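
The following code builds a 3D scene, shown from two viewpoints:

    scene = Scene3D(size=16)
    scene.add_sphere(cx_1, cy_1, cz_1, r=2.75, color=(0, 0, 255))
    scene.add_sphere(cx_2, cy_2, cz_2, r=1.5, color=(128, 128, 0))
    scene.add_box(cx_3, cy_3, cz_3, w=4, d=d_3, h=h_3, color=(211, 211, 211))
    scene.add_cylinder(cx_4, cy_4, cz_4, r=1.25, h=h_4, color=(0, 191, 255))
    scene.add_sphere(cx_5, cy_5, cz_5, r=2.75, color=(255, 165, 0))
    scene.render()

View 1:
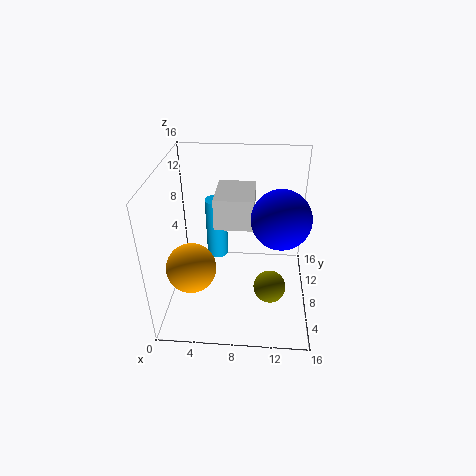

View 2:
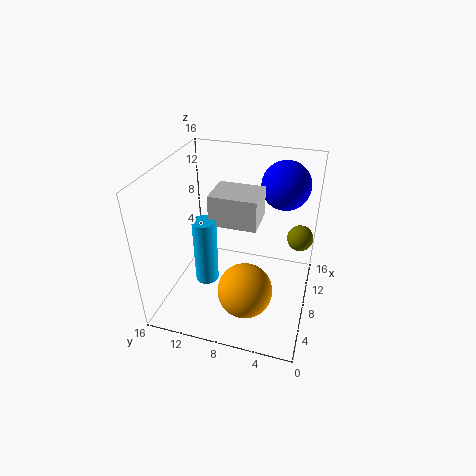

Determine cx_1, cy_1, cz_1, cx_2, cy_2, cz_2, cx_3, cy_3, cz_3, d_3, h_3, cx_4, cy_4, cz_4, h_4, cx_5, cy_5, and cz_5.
cx_1 = 12.25
cy_1 = 3.75
cz_1 = 13
cx_2 = 11.5
cy_2 = 1.5
cz_2 = 7
cx_3 = 5.75
cy_3 = 5.5
cz_3 = 10.5
d_3 = 5
h_3 = 3.25
cx_4 = 5.25
cy_4 = 10.75
cz_4 = 4
h_4 = 7.25
cx_5 = 3
cy_5 = 5.75
cz_5 = 5.25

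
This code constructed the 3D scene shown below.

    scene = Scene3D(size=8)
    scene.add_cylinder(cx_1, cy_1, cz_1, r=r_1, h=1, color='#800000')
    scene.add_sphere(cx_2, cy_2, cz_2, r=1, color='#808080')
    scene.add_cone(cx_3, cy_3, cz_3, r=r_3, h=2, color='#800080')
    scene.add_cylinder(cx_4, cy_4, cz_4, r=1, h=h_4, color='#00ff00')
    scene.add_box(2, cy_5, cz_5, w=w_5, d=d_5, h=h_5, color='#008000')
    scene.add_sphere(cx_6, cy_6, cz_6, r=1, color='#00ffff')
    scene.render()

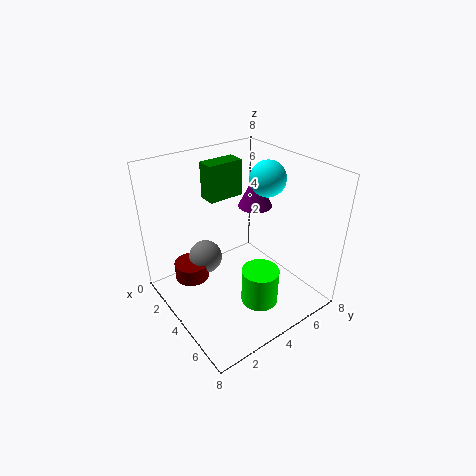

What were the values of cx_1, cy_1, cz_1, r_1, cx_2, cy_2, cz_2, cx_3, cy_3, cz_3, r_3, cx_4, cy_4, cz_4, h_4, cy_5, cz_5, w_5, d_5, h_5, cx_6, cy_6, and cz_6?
cx_1 = 2; cy_1 = 2; cz_1 = 1; r_1 = 1; cx_2 = 2; cy_2 = 3; cz_2 = 2; cx_3 = 3; cy_3 = 6; cz_3 = 5; r_3 = 1; cx_4 = 6; cy_4 = 4; cz_4 = 1; h_4 = 2; cy_5 = 3; cz_5 = 6; w_5 = 1; d_5 = 2; h_5 = 2; cx_6 = 4; cy_6 = 6; cz_6 = 7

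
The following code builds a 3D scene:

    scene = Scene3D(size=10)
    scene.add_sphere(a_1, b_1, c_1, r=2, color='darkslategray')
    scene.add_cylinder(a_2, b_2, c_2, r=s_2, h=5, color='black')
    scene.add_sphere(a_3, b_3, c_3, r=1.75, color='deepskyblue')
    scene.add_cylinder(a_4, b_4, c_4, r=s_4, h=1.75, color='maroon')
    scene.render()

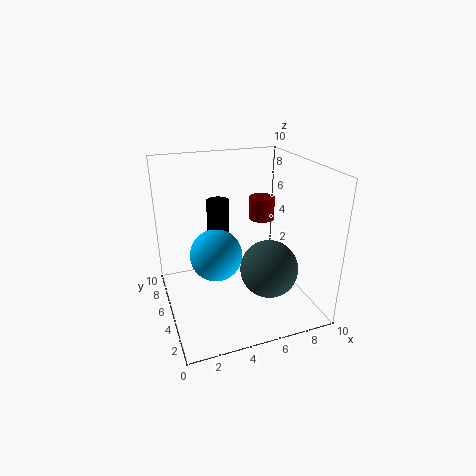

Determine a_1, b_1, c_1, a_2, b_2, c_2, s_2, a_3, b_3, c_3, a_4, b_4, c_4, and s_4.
a_1 = 6.75
b_1 = 3.5
c_1 = 3
a_2 = 3.75
b_2 = 5.5
c_2 = 2.75
s_2 = 0.75
a_3 = 3.25
b_3 = 4.5
c_3 = 4.25
a_4 = 8
b_4 = 7.75
c_4 = 5
s_4 = 1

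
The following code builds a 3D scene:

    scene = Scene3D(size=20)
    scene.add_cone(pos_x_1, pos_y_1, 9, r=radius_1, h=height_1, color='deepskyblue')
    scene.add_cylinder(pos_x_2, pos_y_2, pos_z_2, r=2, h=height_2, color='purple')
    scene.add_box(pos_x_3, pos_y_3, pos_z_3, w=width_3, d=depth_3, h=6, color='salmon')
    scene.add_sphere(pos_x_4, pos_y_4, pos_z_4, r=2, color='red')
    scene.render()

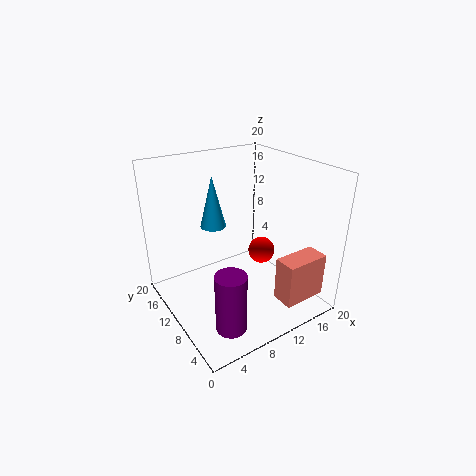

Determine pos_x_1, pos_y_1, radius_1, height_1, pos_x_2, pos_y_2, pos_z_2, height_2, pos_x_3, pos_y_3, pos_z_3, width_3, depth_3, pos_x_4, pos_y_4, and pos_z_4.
pos_x_1 = 10, pos_y_1 = 17, radius_1 = 2, height_1 = 8, pos_x_2 = 5, pos_y_2 = 4, pos_z_2 = 1, height_2 = 8, pos_x_3 = 12, pos_y_3 = 1, pos_z_3 = 3, width_3 = 6, depth_3 = 3, pos_x_4 = 15, pos_y_4 = 11, pos_z_4 = 6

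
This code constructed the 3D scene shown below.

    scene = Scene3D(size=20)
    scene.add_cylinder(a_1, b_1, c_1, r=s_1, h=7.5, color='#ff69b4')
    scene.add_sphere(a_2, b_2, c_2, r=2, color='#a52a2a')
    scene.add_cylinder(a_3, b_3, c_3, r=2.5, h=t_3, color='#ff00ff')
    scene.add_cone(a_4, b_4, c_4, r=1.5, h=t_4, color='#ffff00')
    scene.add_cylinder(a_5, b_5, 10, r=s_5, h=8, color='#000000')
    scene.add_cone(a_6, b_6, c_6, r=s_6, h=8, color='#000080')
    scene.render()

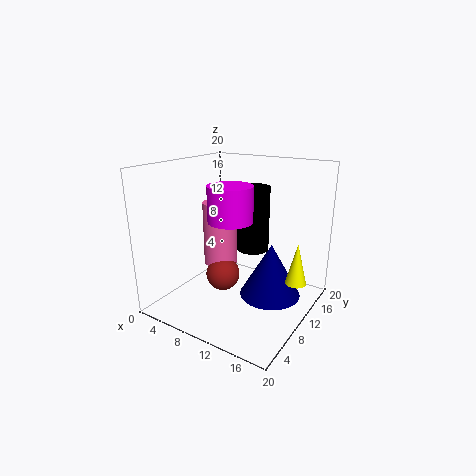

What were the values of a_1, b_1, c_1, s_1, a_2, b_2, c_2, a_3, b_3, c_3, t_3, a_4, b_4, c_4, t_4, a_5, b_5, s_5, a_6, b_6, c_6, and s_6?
a_1 = 11; b_1 = 4.5; c_1 = 9; s_1 = 2; a_2 = 12; b_2 = 3.5; c_2 = 8; a_3 = 13.5; b_3 = 3; c_3 = 15; t_3 = 4; a_4 = 17.5; b_4 = 13.5; c_4 = 3.5; t_4 = 6; a_5 = 13.5; b_5 = 8; s_5 = 2; a_6 = 13.5; b_6 = 13.5; c_6 = 0.5; s_6 = 4.5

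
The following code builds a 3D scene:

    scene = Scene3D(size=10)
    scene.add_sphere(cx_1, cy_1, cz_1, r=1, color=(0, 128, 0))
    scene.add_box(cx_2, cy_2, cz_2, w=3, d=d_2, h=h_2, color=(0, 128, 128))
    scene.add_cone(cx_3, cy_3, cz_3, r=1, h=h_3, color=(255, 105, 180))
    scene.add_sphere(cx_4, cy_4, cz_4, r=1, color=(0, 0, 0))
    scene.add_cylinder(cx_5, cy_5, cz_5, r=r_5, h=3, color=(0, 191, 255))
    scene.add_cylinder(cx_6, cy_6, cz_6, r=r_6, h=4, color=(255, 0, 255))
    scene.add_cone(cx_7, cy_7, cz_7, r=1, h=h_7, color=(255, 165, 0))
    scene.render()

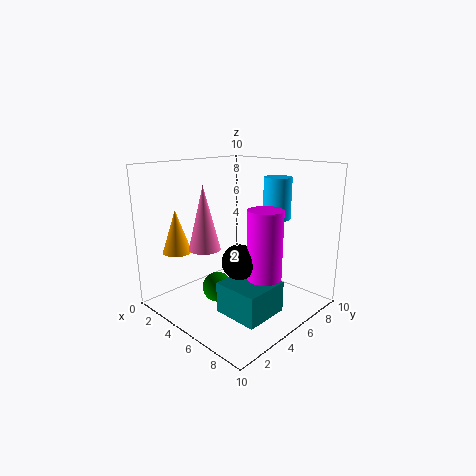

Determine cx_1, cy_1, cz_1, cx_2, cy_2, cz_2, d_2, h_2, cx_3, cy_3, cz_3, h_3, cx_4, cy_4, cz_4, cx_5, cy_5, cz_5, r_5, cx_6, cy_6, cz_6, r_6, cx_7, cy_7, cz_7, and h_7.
cx_1 = 5, cy_1 = 3, cz_1 = 2, cx_2 = 6, cy_2 = 2, cz_2 = 1, d_2 = 3, h_2 = 2, cx_3 = 5, cy_3 = 2, cz_3 = 5, h_3 = 4, cx_4 = 8, cy_4 = 2, cz_4 = 5, cx_5 = 6, cy_5 = 8, cz_5 = 6, r_5 = 1, cx_6 = 9, cy_6 = 3, cz_6 = 4, r_6 = 1, cx_7 = 2, cy_7 = 2, cz_7 = 4, h_7 = 3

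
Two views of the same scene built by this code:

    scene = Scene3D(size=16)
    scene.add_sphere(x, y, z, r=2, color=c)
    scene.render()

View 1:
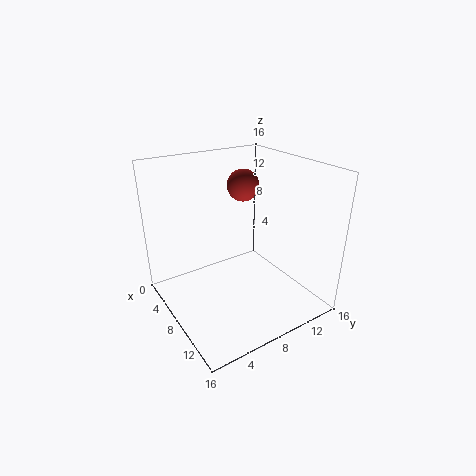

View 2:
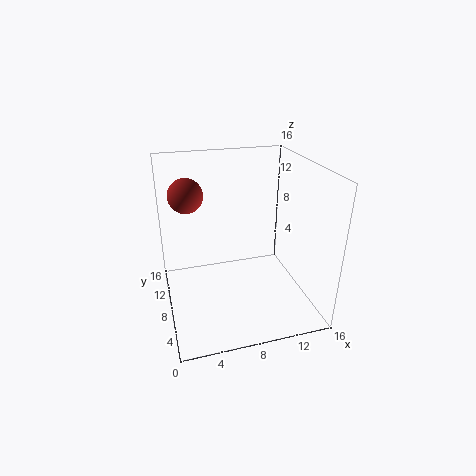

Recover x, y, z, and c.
x = 3
y = 12
z = 12
c = 'brown'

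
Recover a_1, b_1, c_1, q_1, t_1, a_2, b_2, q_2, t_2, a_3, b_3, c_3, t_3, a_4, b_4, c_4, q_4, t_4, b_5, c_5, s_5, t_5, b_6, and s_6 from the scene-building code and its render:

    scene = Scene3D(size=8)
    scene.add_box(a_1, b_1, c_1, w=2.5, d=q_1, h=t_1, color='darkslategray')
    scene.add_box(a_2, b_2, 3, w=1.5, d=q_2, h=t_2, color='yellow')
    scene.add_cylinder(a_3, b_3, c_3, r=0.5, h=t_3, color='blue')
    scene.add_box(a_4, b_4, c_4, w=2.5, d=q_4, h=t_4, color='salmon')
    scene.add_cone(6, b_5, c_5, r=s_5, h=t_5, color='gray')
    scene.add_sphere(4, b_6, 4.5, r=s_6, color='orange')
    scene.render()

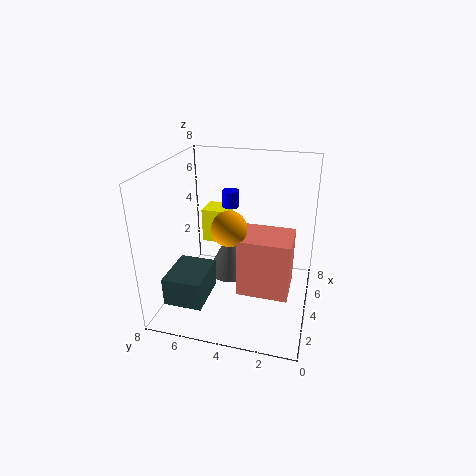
a_1 = 0.5
b_1 = 5
c_1 = 1.5
q_1 = 2
t_1 = 1.5
a_2 = 5
b_2 = 5
q_2 = 1.5
t_2 = 2
a_3 = 6
b_3 = 5
c_3 = 5
t_3 = 1
a_4 = 3.5
b_4 = 1
c_4 = 0.5
q_4 = 3
t_4 = 3.5
b_5 = 5
c_5 = 0.5
s_5 = 1.5
t_5 = 3
b_6 = 4.5
s_6 = 1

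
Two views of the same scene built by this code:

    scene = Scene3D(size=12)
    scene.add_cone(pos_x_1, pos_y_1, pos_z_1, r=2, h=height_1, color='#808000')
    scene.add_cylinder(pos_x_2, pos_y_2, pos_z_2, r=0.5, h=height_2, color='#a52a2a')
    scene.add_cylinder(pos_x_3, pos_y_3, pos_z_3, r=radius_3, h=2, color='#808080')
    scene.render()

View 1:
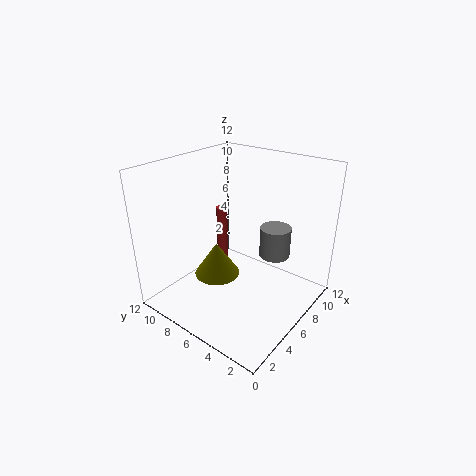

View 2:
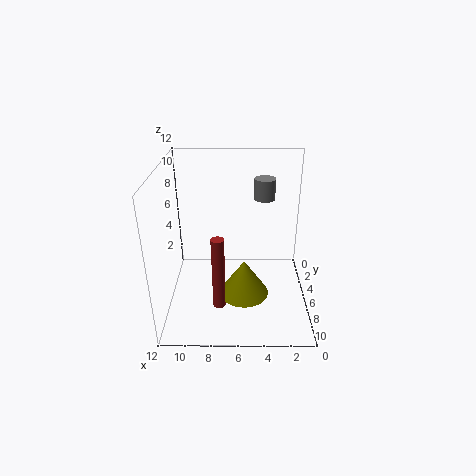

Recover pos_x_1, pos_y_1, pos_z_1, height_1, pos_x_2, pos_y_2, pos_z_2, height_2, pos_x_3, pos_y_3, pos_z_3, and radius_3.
pos_x_1 = 5.5, pos_y_1 = 8, pos_z_1 = 2, height_1 = 3, pos_x_2 = 7.5, pos_y_2 = 9, pos_z_2 = 1.5, height_2 = 6, pos_x_3 = 3.5, pos_y_3 = 1, pos_z_3 = 7.5, radius_3 = 1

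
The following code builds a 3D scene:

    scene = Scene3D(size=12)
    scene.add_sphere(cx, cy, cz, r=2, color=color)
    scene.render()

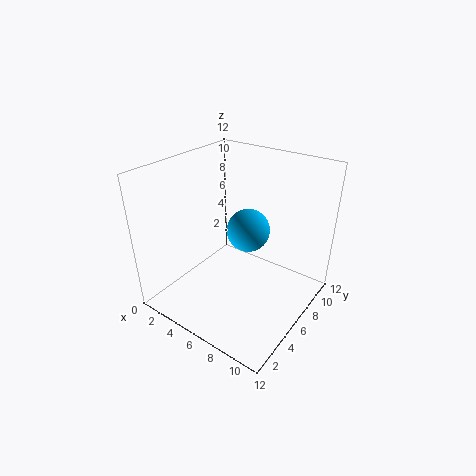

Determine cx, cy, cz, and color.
cx = 5; cy = 9; cz = 5; color = 'deepskyblue'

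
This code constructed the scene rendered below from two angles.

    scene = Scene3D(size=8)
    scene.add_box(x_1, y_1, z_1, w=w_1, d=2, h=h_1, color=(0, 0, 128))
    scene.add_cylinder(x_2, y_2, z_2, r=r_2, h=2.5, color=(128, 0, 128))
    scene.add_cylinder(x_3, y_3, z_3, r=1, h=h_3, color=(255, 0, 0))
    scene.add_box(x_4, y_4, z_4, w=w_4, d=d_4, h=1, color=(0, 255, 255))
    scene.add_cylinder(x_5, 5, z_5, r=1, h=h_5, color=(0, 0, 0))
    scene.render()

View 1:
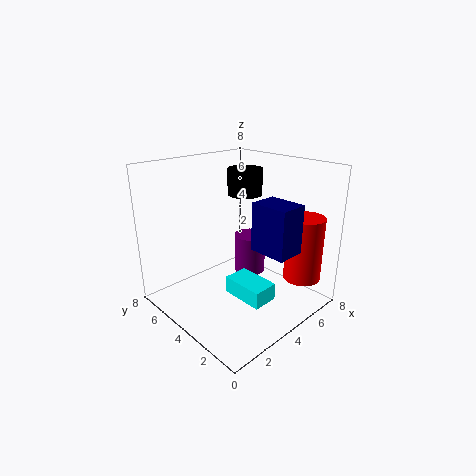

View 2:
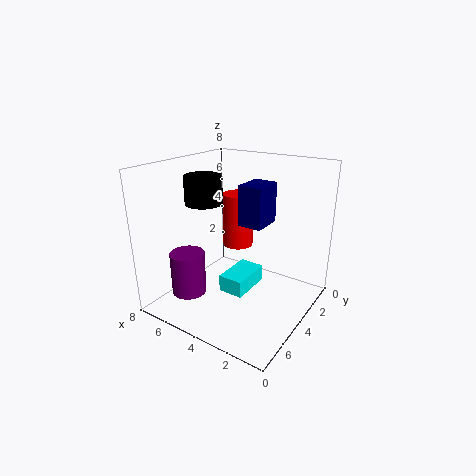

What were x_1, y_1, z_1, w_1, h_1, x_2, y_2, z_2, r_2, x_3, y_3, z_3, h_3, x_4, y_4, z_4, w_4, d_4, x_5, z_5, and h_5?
x_1 = 3.5; y_1 = 0.5; z_1 = 4; w_1 = 1.5; h_1 = 2.5; x_2 = 6.5; y_2 = 5.5; z_2 = 0.5; r_2 = 1; x_3 = 6; y_3 = 1; z_3 = 2; h_3 = 3.5; x_4 = 3.5; y_4 = 2; z_4 = 0.5; w_4 = 1.5; d_4 = 2.5; x_5 = 5.5; z_5 = 6; h_5 = 1.5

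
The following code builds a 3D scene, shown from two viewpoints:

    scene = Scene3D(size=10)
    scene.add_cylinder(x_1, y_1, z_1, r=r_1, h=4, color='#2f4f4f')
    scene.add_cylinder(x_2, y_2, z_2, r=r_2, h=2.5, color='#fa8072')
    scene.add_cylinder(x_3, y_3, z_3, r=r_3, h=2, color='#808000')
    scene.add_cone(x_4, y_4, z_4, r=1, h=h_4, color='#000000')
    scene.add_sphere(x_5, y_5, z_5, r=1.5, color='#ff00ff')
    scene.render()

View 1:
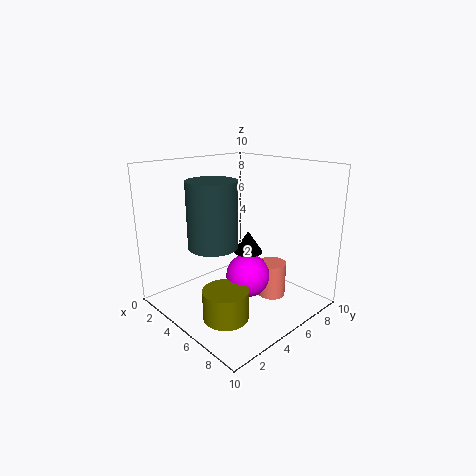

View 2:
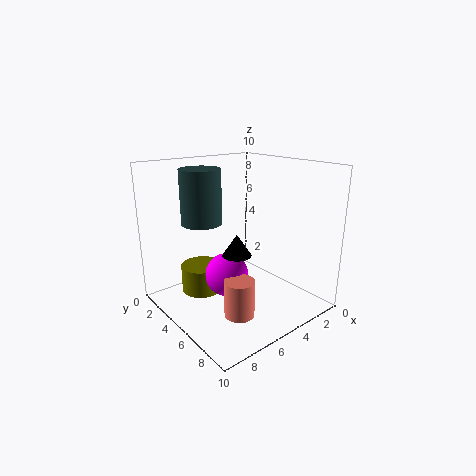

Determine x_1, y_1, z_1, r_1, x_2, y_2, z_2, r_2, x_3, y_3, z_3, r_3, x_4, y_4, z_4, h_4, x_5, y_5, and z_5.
x_1 = 6, y_1 = 2, z_1 = 5.5, r_1 = 1.5, x_2 = 6.5, y_2 = 7, z_2 = 0.5, r_2 = 1, x_3 = 6.5, y_3 = 2.5, z_3 = 0.5, r_3 = 1.5, x_4 = 5.5, y_4 = 5.5, z_4 = 4, h_4 = 1.5, x_5 = 6, y_5 = 5, z_5 = 2.5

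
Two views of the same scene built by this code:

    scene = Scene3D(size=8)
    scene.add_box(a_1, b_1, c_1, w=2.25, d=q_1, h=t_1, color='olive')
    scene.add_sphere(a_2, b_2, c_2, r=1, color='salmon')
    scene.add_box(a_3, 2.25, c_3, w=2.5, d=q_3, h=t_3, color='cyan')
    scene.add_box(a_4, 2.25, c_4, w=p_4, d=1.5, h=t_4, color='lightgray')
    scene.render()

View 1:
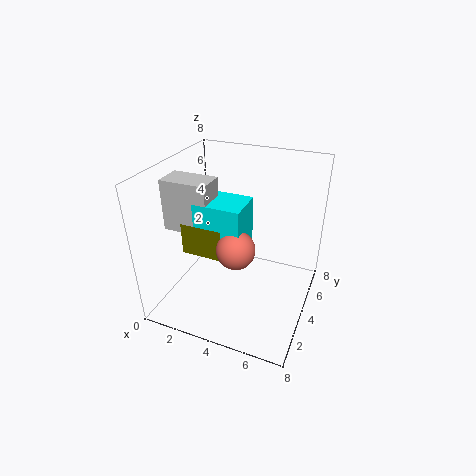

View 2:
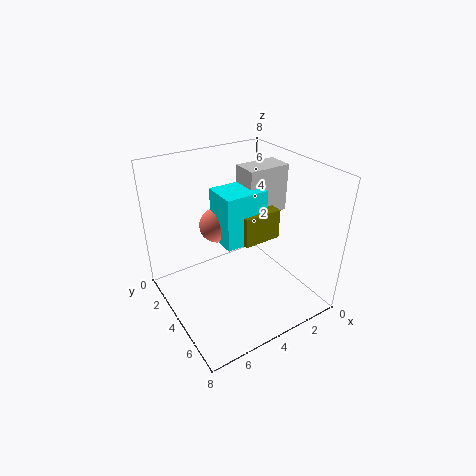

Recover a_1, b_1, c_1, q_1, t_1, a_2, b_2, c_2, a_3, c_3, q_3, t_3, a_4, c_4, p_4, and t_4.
a_1 = 1.5; b_1 = 2.25; c_1 = 3.5; q_1 = 2.25; t_1 = 1.75; a_2 = 4.5; b_2 = 2.5; c_2 = 4.25; a_3 = 2.25; c_3 = 3.5; q_3 = 2; t_3 = 3; a_4 = 0.5; c_4 = 4.75; p_4 = 2.5; t_4 = 2.75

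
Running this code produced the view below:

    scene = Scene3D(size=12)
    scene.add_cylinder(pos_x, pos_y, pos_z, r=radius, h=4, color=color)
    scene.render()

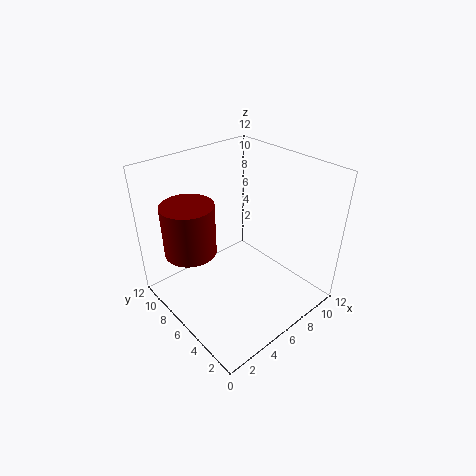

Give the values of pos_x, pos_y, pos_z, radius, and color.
pos_x = 2; pos_y = 7; pos_z = 6; radius = 2; color = 'maroon'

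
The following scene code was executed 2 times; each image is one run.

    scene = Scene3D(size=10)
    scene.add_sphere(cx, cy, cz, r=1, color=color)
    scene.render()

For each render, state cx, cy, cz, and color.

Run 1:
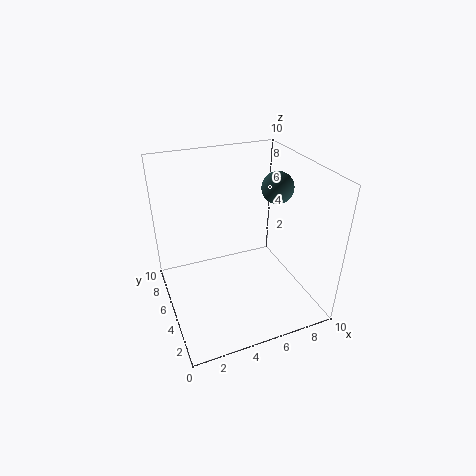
cx = 7
cy = 3.5
cz = 9
color = 'darkslategray'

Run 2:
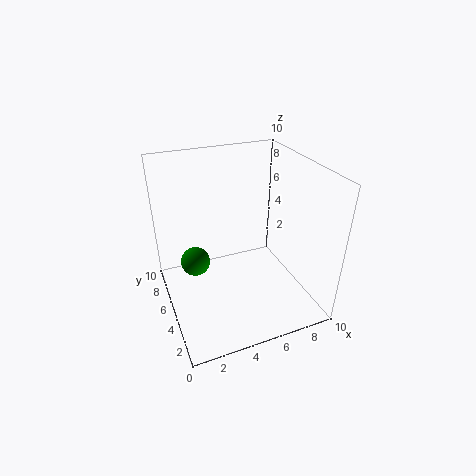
cx = 2
cy = 5.5
cz = 3.5
color = 'green'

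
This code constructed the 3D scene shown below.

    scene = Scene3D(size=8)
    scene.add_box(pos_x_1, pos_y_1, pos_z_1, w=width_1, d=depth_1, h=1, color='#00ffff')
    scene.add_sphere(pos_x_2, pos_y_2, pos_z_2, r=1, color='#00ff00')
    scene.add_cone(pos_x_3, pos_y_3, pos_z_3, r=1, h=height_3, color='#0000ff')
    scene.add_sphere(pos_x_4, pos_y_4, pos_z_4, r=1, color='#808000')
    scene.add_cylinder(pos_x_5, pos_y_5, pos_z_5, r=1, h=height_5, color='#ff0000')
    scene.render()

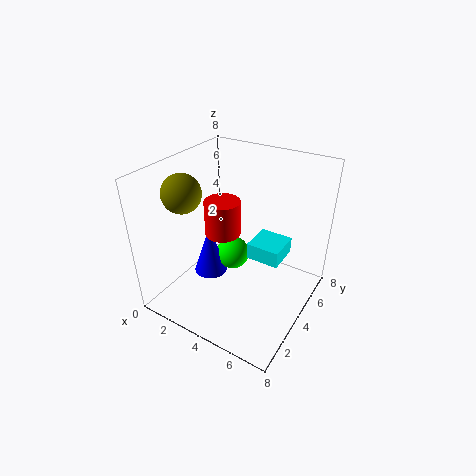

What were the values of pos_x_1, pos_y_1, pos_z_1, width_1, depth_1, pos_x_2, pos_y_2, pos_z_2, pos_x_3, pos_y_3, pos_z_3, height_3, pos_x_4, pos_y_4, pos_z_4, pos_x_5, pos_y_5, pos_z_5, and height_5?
pos_x_1 = 4; pos_y_1 = 5; pos_z_1 = 2; width_1 = 2; depth_1 = 2; pos_x_2 = 3; pos_y_2 = 5; pos_z_2 = 2; pos_x_3 = 2; pos_y_3 = 4; pos_z_3 = 1; height_3 = 3; pos_x_4 = 2; pos_y_4 = 2; pos_z_4 = 7; pos_x_5 = 3; pos_y_5 = 4; pos_z_5 = 4; height_5 = 2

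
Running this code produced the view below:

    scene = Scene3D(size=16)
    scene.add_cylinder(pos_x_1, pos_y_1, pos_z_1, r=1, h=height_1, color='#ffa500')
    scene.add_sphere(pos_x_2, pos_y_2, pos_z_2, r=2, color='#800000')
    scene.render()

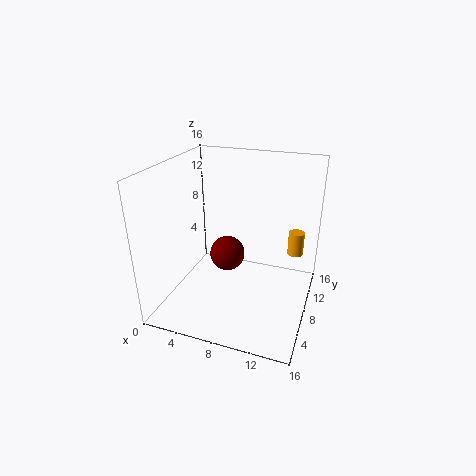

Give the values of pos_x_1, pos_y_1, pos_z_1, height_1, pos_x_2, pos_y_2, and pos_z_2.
pos_x_1 = 13.5, pos_y_1 = 14.5, pos_z_1 = 3.5, height_1 = 3, pos_x_2 = 6.5, pos_y_2 = 8.5, pos_z_2 = 5.5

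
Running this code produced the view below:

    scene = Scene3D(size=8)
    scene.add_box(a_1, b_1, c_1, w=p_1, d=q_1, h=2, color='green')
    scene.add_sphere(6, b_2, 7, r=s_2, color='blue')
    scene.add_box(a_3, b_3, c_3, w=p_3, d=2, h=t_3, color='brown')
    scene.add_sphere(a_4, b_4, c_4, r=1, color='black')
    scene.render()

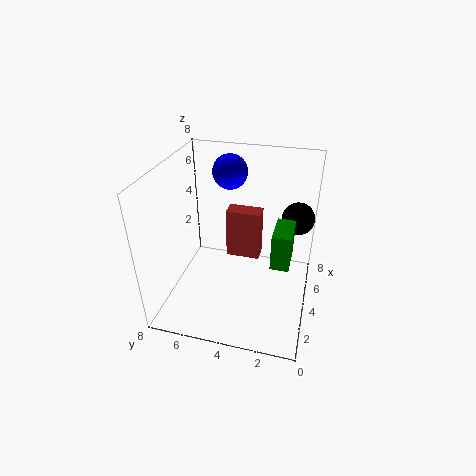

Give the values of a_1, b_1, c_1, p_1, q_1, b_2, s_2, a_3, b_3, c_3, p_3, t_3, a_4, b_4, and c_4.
a_1 = 3
b_1 = 1
c_1 = 3
p_1 = 2
q_1 = 1
b_2 = 5
s_2 = 1
a_3 = 5
b_3 = 3
c_3 = 2
p_3 = 1
t_3 = 3
a_4 = 7
b_4 = 1
c_4 = 4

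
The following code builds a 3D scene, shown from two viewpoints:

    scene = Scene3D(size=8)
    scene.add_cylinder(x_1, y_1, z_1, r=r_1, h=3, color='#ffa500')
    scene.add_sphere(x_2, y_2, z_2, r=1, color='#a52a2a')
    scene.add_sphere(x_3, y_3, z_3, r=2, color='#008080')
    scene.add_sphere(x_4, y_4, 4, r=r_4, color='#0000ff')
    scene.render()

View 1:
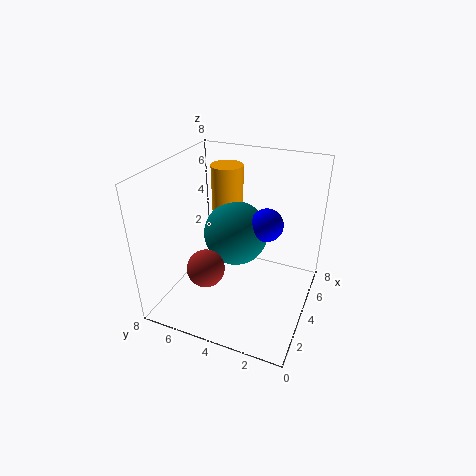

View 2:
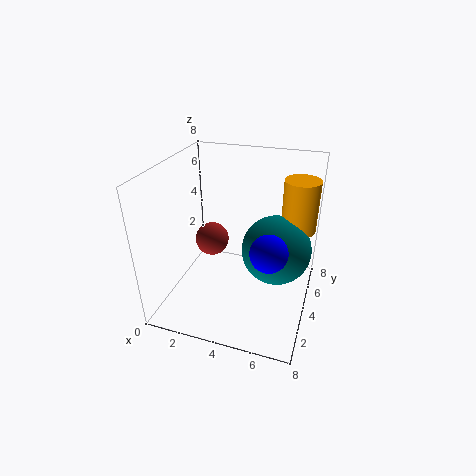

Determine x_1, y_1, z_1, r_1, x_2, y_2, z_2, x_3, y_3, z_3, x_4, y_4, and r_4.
x_1 = 7; y_1 = 6; z_1 = 4; r_1 = 1; x_2 = 2; y_2 = 5; z_2 = 3; x_3 = 6; y_3 = 5; z_3 = 3; x_4 = 6; y_4 = 3; r_4 = 1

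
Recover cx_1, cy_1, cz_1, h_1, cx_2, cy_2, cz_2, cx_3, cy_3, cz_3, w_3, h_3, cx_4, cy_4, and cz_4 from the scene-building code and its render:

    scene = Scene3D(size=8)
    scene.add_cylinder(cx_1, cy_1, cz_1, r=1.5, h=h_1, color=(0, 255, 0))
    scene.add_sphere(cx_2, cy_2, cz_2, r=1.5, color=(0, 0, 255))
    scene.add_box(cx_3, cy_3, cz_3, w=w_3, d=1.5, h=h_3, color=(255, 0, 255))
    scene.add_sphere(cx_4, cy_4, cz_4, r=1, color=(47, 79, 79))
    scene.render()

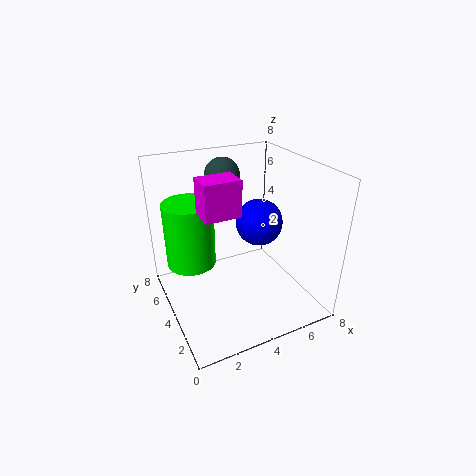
cx_1 = 2
cy_1 = 6.5
cz_1 = 1.5
h_1 = 4
cx_2 = 6.5
cy_2 = 6
cz_2 = 3.5
cx_3 = 2
cy_3 = 3.5
cz_3 = 5.5
w_3 = 2
h_3 = 2
cx_4 = 4
cy_4 = 6
cz_4 = 7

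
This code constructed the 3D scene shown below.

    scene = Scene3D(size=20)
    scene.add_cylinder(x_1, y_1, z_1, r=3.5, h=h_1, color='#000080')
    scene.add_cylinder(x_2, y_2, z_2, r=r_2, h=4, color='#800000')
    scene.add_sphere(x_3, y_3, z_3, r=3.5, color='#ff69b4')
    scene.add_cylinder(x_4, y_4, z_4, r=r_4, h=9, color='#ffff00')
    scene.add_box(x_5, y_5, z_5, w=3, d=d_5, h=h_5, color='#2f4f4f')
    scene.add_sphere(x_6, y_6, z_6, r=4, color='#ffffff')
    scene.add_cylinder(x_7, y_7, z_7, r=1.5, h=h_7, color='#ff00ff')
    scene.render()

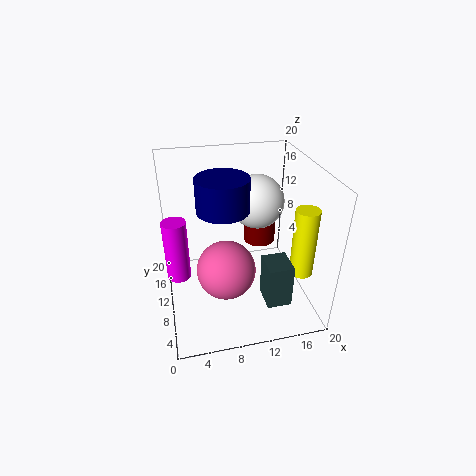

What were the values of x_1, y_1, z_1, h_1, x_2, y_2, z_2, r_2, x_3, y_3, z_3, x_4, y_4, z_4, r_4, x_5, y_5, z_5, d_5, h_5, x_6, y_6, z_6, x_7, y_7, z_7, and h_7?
x_1 = 8, y_1 = 10, z_1 = 14.5, h_1 = 4.5, x_2 = 15, y_2 = 16, z_2 = 5.5, r_2 = 2.5, x_3 = 7, y_3 = 3.5, z_3 = 10, x_4 = 17, y_4 = 4, z_4 = 7.5, r_4 = 1.5, x_5 = 11.5, y_5 = 0.5, z_5 = 5.5, d_5 = 3.5, h_5 = 5.5, x_6 = 14, y_6 = 14.5, z_6 = 13, x_7 = 1.5, y_7 = 7.5, z_7 = 7, h_7 = 8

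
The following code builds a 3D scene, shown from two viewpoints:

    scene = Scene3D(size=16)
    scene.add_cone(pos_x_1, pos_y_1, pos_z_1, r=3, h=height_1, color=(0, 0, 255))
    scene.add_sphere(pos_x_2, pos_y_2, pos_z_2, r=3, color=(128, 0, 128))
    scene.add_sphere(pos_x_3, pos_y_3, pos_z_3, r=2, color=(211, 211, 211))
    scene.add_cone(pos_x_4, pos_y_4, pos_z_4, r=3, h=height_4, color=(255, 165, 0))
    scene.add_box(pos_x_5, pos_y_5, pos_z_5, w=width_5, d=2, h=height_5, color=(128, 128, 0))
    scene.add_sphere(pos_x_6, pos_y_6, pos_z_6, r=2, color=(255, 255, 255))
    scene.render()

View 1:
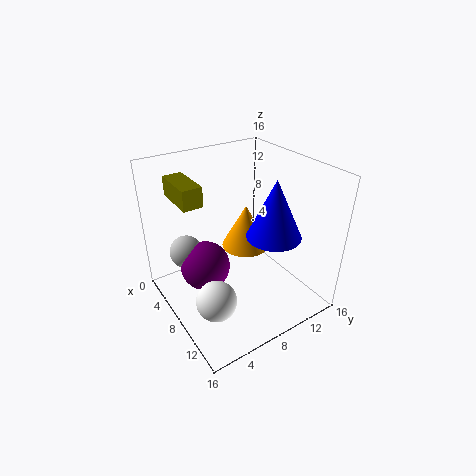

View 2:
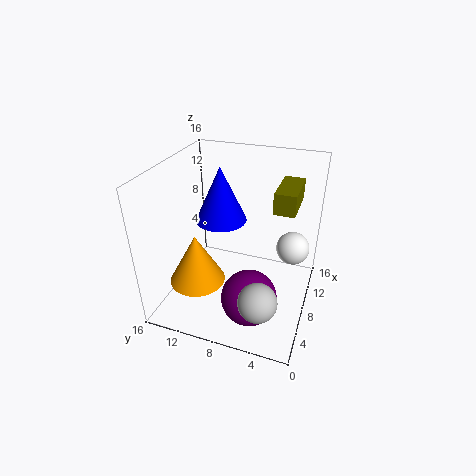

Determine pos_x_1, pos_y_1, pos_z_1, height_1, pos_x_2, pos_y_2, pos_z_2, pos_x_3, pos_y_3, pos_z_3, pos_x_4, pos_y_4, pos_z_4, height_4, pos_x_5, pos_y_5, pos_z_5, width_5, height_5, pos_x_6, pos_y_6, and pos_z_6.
pos_x_1 = 10.5
pos_y_1 = 11
pos_z_1 = 8.5
height_1 = 6.5
pos_x_2 = 4.5
pos_y_2 = 5.5
pos_z_2 = 3
pos_x_3 = 2.5
pos_y_3 = 4
pos_z_3 = 4.5
pos_x_4 = 4.5
pos_y_4 = 11.5
pos_z_4 = 4
height_4 = 5.5
pos_x_5 = 4.5
pos_y_5 = 1.5
pos_z_5 = 13.5
width_5 = 4.5
height_5 = 2
pos_x_6 = 12.5
pos_y_6 = 2.5
pos_z_6 = 5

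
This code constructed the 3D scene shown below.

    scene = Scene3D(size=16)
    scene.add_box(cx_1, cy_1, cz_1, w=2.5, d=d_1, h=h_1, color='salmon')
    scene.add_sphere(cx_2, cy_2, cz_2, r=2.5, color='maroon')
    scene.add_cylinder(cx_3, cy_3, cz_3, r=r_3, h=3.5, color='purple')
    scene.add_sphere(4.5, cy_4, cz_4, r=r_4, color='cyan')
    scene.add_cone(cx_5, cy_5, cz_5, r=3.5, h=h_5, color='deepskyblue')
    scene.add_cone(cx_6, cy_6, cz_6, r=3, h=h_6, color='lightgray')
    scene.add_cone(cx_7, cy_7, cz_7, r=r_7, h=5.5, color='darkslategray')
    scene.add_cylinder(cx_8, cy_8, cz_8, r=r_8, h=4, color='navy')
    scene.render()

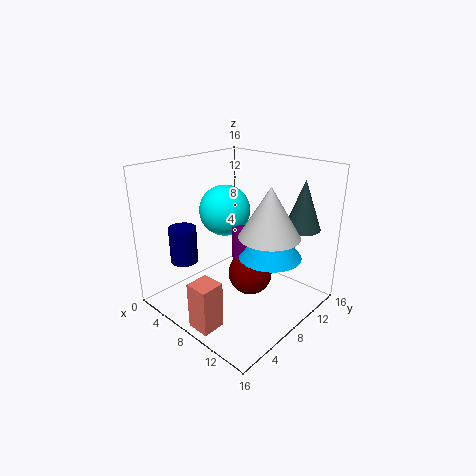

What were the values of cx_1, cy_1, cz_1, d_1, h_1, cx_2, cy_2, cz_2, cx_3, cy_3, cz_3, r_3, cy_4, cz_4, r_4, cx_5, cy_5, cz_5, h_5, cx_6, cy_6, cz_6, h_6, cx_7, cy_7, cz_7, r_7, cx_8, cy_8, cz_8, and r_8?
cx_1 = 8, cy_1 = 0.5, cz_1 = 0.5, d_1 = 2.5, h_1 = 5, cx_2 = 9, cy_2 = 9, cz_2 = 3.5, cx_3 = 8, cy_3 = 8.5, cz_3 = 5.5, r_3 = 1, cy_4 = 9.5, cz_4 = 10, r_4 = 3, cx_5 = 11, cy_5 = 10, cz_5 = 6, h_5 = 4.5, cx_6 = 13, cy_6 = 7, cz_6 = 10, h_6 = 5, cx_7 = 13, cy_7 = 13, cz_7 = 9, r_7 = 2, cx_8 = 4, cy_8 = 3.5, cz_8 = 5.5, r_8 = 1.5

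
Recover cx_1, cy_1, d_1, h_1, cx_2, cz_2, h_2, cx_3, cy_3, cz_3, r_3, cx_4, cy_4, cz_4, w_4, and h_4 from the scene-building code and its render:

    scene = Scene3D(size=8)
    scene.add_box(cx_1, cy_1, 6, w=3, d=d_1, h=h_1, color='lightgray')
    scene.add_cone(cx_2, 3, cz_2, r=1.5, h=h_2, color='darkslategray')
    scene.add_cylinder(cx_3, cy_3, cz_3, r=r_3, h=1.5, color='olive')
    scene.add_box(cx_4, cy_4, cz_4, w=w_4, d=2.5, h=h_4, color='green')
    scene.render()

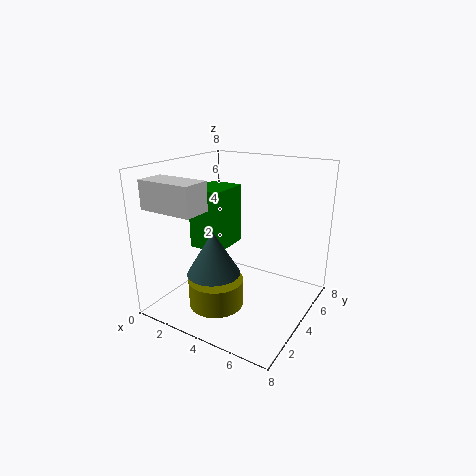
cx_1 = 0.5, cy_1 = 0.5, d_1 = 1.5, h_1 = 1.5, cx_2 = 3, cz_2 = 2, h_2 = 2.5, cx_3 = 3.5, cy_3 = 2.5, cz_3 = 0.5, r_3 = 1.5, cx_4 = 1, cy_4 = 3.5, cz_4 = 3, w_4 = 2, h_4 = 3.5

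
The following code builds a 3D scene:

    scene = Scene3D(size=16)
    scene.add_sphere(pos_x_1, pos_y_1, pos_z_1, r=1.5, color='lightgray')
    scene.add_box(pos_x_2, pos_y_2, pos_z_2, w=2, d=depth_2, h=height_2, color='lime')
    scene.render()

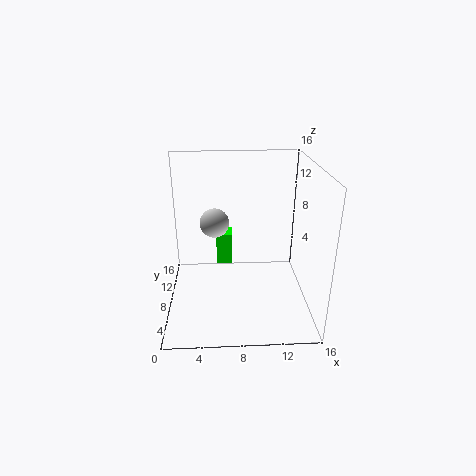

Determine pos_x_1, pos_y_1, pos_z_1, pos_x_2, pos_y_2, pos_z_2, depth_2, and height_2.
pos_x_1 = 5.5, pos_y_1 = 6.5, pos_z_1 = 10.5, pos_x_2 = 5.5, pos_y_2 = 12, pos_z_2 = 2.5, depth_2 = 2.5, height_2 = 4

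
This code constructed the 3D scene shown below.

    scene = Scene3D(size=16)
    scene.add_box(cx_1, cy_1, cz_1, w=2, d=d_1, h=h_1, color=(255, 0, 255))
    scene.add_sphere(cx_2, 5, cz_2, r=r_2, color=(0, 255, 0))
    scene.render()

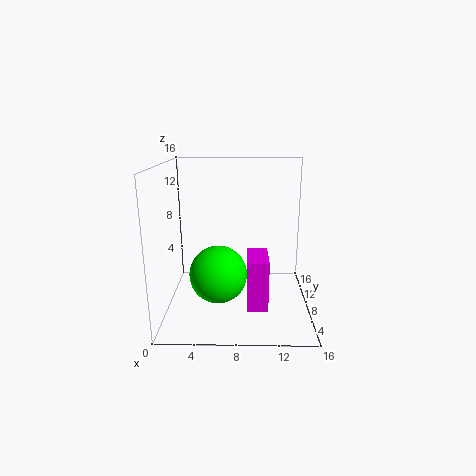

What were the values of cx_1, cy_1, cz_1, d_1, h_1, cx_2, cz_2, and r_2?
cx_1 = 9; cy_1 = 1; cz_1 = 3; d_1 = 4; h_1 = 5; cx_2 = 6; cz_2 = 5; r_2 = 3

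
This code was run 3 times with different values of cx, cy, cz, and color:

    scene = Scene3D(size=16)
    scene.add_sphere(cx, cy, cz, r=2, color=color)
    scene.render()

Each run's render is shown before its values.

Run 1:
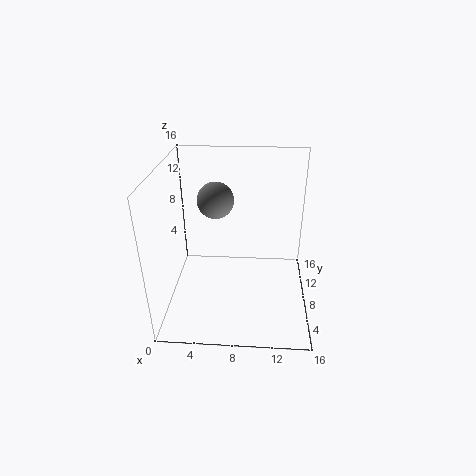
cx = 5.5; cy = 9; cz = 12; color = 'gray'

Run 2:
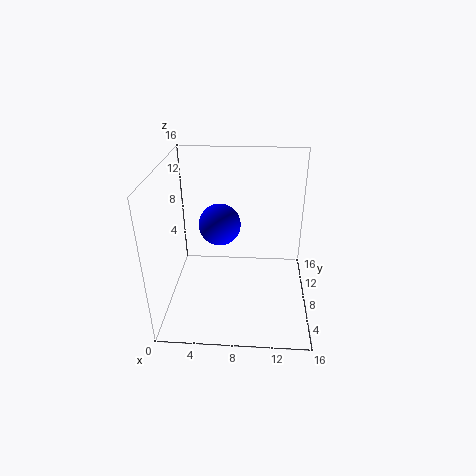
cx = 6.5; cy = 4.5; cz = 11.5; color = 'blue'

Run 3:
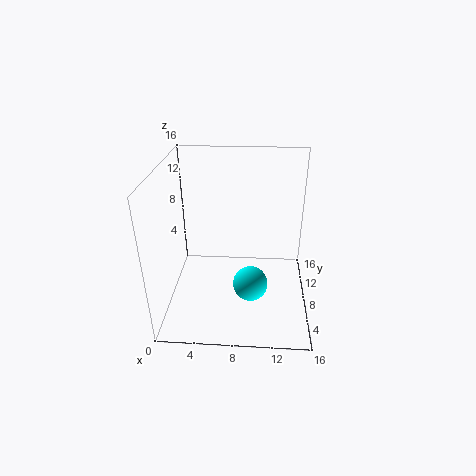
cx = 9.5; cy = 7; cz = 2.5; color = 'cyan'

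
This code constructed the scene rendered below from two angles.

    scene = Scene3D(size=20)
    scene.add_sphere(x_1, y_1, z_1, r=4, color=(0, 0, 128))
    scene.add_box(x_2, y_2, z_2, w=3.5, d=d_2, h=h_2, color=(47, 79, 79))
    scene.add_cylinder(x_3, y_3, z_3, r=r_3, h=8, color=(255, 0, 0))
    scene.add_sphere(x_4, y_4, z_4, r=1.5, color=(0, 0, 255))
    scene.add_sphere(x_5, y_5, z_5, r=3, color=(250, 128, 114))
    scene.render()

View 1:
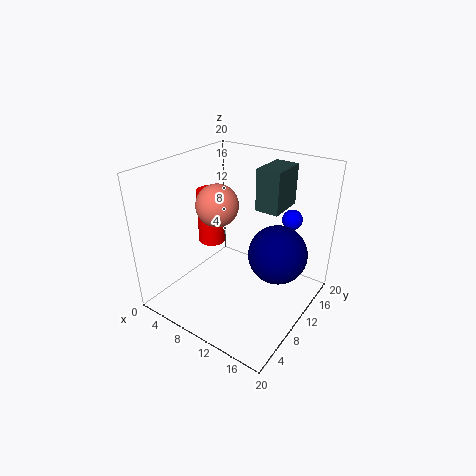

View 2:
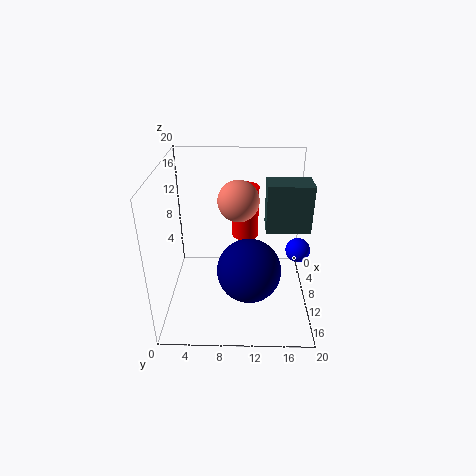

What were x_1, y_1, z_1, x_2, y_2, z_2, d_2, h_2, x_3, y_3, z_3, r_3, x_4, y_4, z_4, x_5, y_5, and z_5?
x_1 = 15.5; y_1 = 11.5; z_1 = 8.5; x_2 = 10.5; y_2 = 13.5; z_2 = 13; d_2 = 5.5; h_2 = 6; x_3 = 4.5; y_3 = 11; z_3 = 7.5; r_3 = 2; x_4 = 14.5; y_4 = 17.5; z_4 = 11; x_5 = 6.5; y_5 = 10; z_5 = 14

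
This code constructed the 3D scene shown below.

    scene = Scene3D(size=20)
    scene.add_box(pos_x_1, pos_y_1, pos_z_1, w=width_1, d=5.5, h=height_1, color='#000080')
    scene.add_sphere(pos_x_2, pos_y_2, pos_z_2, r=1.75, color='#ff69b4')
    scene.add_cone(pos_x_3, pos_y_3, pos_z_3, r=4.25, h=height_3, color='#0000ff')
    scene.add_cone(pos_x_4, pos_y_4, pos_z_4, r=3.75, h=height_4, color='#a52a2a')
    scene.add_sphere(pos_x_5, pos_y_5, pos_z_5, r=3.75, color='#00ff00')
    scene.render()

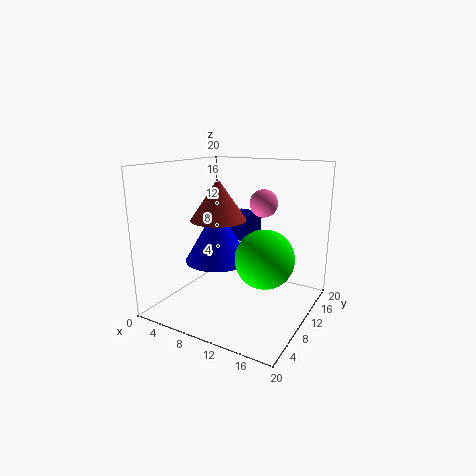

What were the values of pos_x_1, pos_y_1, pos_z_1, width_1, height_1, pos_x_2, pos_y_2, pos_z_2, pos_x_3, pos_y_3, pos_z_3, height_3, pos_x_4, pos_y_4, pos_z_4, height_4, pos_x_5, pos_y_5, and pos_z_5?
pos_x_1 = 5.75
pos_y_1 = 13
pos_z_1 = 8.5
width_1 = 3.75
height_1 = 3.5
pos_x_2 = 14.25
pos_y_2 = 9
pos_z_2 = 15.5
pos_x_3 = 8.75
pos_y_3 = 6.75
pos_z_3 = 7.75
height_3 = 7.25
pos_x_4 = 8
pos_y_4 = 8.25
pos_z_4 = 12.75
height_4 = 5.5
pos_x_5 = 15.25
pos_y_5 = 7.5
pos_z_5 = 8.75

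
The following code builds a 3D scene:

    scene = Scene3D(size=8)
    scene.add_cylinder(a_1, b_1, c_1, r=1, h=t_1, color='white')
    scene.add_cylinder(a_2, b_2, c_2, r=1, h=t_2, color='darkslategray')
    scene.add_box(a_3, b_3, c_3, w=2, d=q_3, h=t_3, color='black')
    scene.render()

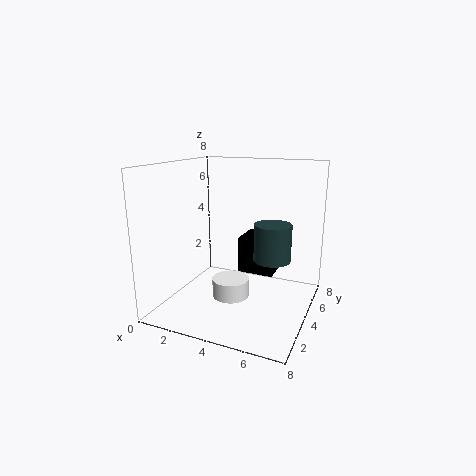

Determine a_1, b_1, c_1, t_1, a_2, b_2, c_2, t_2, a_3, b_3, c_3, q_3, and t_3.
a_1 = 4; b_1 = 3; c_1 = 1; t_1 = 1; a_2 = 6; b_2 = 4; c_2 = 3; t_2 = 2; a_3 = 4; b_3 = 4; c_3 = 2; q_3 = 2; t_3 = 2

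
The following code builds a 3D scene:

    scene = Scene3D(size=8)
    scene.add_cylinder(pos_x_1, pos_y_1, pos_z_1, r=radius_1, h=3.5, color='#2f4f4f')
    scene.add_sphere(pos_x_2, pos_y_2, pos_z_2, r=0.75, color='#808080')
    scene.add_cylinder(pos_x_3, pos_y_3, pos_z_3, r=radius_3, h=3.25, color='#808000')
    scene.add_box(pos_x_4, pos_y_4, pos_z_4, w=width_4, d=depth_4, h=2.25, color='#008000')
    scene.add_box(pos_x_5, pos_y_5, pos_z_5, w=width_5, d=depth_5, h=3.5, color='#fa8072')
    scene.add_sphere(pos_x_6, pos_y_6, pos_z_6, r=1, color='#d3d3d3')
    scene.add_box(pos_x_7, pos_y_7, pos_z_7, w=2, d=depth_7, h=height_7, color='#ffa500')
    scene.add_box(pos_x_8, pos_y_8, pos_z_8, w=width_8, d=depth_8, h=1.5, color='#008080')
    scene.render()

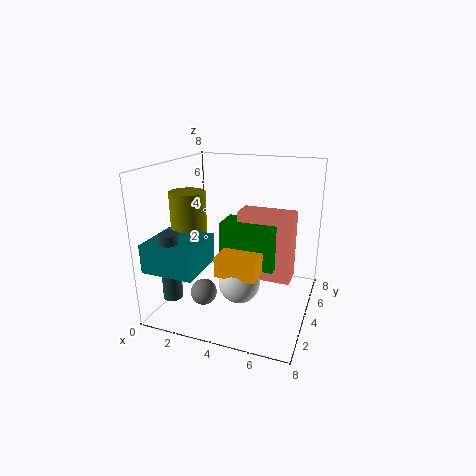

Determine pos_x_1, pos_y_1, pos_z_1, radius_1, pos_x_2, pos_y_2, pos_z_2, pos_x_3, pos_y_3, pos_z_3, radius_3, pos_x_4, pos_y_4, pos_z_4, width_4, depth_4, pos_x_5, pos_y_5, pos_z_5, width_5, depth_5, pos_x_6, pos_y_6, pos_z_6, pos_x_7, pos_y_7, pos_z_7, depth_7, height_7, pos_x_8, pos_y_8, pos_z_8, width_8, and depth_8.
pos_x_1 = 1.5, pos_y_1 = 1, pos_z_1 = 1.5, radius_1 = 0.5, pos_x_2 = 2.25, pos_y_2 = 3, pos_z_2 = 0.75, pos_x_3 = 1.25, pos_y_3 = 3.5, pos_z_3 = 3.25, radius_3 = 1, pos_x_4 = 3.75, pos_y_4 = 2, pos_z_4 = 3.25, width_4 = 2.75, depth_4 = 1.5, pos_x_5 = 4.5, pos_y_5 = 2.5, pos_z_5 = 2.5, width_5 = 2.75, depth_5 = 1.25, pos_x_6 = 5, pos_y_6 = 1.5, pos_z_6 = 2.75, pos_x_7 = 4, pos_y_7 = 0.75, pos_z_7 = 3.25, depth_7 = 1.25, height_7 = 1, pos_x_8 = 0.25, pos_y_8 = 0.25, pos_z_8 = 3, width_8 = 2.75, depth_8 = 2.75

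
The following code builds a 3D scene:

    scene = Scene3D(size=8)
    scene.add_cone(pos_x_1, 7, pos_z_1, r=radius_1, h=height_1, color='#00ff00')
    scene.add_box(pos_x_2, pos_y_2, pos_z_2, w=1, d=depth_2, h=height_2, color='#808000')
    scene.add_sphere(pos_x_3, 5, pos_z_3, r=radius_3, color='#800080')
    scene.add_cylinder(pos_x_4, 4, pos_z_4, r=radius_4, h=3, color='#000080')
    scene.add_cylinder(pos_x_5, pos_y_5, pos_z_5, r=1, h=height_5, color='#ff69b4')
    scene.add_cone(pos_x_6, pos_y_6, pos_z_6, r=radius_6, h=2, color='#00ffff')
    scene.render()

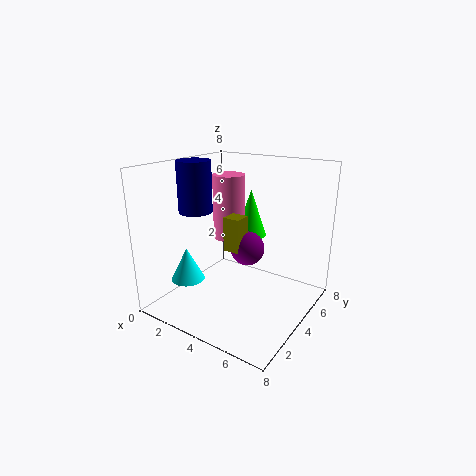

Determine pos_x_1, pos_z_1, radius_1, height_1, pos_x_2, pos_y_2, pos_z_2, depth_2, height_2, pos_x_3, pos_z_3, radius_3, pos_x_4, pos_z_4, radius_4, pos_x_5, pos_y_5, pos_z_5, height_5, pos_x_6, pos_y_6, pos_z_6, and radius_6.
pos_x_1 = 3, pos_z_1 = 3, radius_1 = 1, height_1 = 3, pos_x_2 = 3, pos_y_2 = 4, pos_z_2 = 3, depth_2 = 1, height_2 = 2, pos_x_3 = 4, pos_z_3 = 3, radius_3 = 1, pos_x_4 = 1, pos_z_4 = 5, radius_4 = 1, pos_x_5 = 2, pos_y_5 = 6, pos_z_5 = 3, height_5 = 4, pos_x_6 = 1, pos_y_6 = 3, pos_z_6 = 1, radius_6 = 1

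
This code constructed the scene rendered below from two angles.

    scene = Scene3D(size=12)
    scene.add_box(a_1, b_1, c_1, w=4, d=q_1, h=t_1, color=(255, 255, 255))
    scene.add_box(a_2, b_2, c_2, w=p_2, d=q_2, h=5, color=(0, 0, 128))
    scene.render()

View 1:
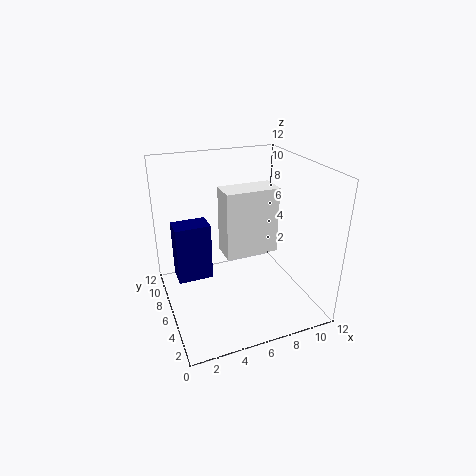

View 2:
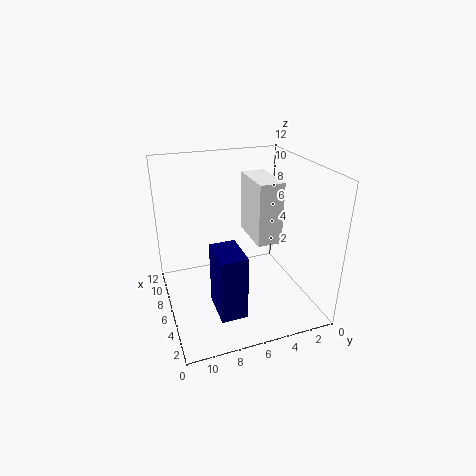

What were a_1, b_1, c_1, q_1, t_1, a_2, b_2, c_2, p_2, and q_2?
a_1 = 4
b_1 = 3
c_1 = 6
q_1 = 2
t_1 = 5
a_2 = 1
b_2 = 7
c_2 = 2
p_2 = 3
q_2 = 2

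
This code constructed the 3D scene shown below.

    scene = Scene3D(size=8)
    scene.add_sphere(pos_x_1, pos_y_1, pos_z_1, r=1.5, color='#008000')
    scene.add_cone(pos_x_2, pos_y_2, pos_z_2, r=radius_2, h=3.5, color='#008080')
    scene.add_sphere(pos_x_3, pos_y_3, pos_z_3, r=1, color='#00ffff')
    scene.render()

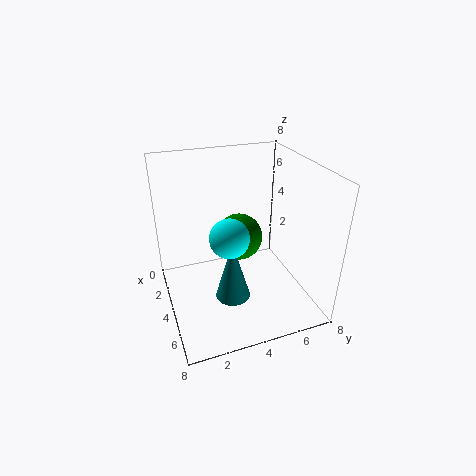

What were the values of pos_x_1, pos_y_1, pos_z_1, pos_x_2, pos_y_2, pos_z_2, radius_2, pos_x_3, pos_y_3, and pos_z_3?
pos_x_1 = 1.5, pos_y_1 = 5, pos_z_1 = 2.5, pos_x_2 = 4.5, pos_y_2 = 3.5, pos_z_2 = 0.5, radius_2 = 1, pos_x_3 = 5.5, pos_y_3 = 3, pos_z_3 = 5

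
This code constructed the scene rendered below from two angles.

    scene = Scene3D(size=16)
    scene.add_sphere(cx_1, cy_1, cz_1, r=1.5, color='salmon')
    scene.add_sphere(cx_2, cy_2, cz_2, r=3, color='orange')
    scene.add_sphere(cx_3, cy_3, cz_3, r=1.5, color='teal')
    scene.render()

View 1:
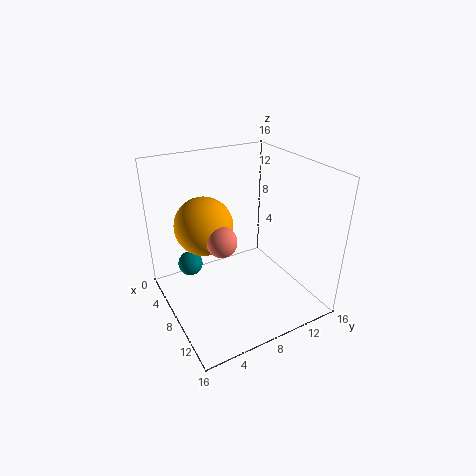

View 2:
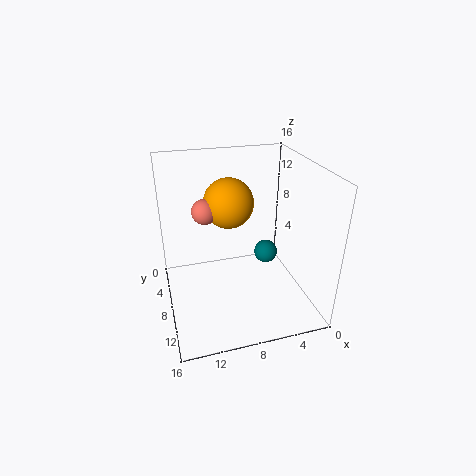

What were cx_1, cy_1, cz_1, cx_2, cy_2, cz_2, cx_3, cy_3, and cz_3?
cx_1 = 11; cy_1 = 4.5; cz_1 = 10; cx_2 = 8; cy_2 = 4; cz_2 = 10.5; cx_3 = 3; cy_3 = 4; cz_3 = 3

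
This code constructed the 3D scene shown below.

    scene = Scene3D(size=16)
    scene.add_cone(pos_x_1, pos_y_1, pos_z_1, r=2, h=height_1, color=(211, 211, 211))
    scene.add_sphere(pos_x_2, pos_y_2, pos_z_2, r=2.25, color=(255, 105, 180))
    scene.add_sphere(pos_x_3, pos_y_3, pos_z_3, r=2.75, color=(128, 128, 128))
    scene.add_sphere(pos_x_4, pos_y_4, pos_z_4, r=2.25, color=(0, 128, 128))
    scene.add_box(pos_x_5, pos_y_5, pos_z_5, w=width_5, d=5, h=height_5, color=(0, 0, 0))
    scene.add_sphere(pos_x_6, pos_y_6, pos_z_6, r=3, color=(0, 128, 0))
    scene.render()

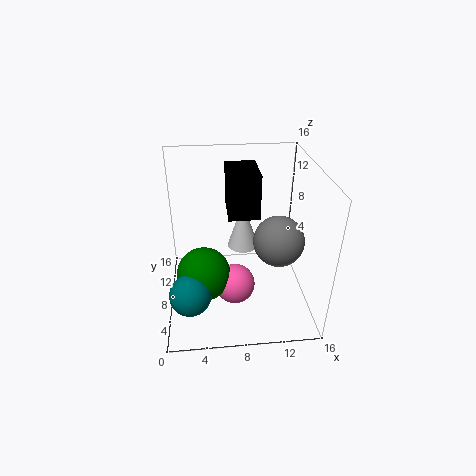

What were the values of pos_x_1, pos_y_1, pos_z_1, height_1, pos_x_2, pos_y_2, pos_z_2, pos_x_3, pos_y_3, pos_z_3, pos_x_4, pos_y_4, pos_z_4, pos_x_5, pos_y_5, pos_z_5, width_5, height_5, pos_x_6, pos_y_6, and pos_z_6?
pos_x_1 = 9.25, pos_y_1 = 13.75, pos_z_1 = 3.25, height_1 = 6.25, pos_x_2 = 7.5, pos_y_2 = 6.5, pos_z_2 = 2.75, pos_x_3 = 12.25, pos_y_3 = 6.5, pos_z_3 = 8.25, pos_x_4 = 2.5, pos_y_4 = 4.25, pos_z_4 = 3.5, pos_x_5 = 7, pos_y_5 = 8.25, pos_z_5 = 10, width_5 = 3.5, height_5 = 5, pos_x_6 = 4, pos_y_6 = 6.75, pos_z_6 = 4.25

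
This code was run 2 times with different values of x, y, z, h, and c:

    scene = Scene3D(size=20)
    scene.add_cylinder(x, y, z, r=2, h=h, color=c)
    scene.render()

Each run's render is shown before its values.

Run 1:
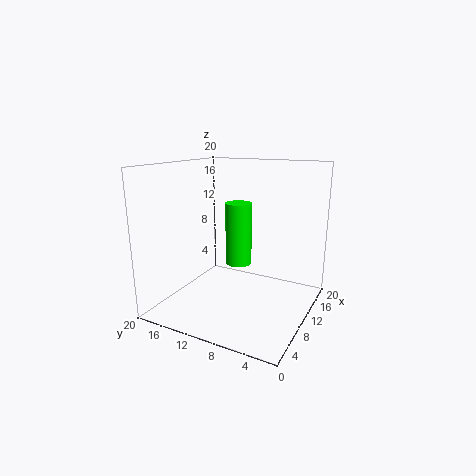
x = 14, y = 12, z = 4.5, h = 9.5, c = 'lime'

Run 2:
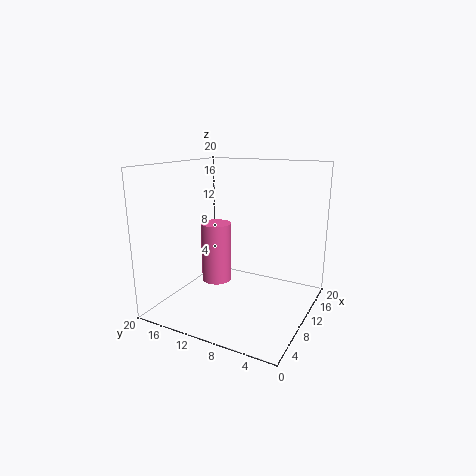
x = 7.5, y = 12, z = 4.5, h = 8, c = 'hotpink'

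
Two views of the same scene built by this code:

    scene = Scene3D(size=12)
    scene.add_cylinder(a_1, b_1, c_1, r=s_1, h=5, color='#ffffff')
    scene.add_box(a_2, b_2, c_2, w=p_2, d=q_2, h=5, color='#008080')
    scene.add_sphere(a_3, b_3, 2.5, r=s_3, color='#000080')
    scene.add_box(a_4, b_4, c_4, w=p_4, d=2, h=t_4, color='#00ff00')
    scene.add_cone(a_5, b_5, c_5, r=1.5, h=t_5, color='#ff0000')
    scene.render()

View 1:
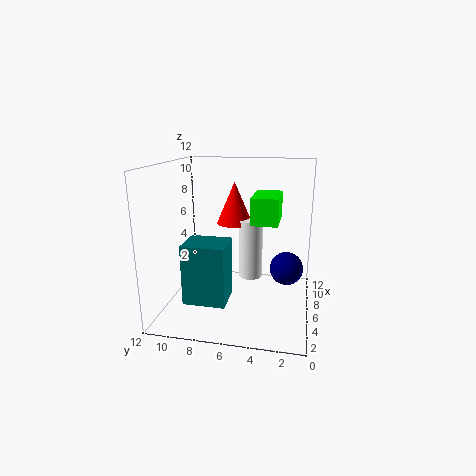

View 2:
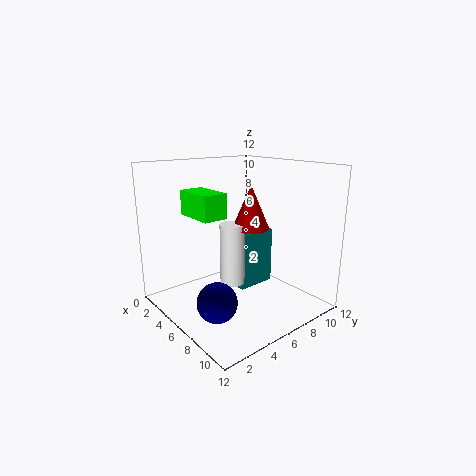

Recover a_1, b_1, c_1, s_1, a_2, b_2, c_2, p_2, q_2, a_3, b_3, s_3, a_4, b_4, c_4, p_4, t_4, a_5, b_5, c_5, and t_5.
a_1 = 6.5
b_1 = 5
c_1 = 2.5
s_1 = 1
a_2 = 3
b_2 = 6.5
c_2 = 1
p_2 = 3
q_2 = 3.5
a_3 = 8.5
b_3 = 2
s_3 = 1.5
a_4 = 3
b_4 = 2.5
c_4 = 8
p_4 = 3.5
t_4 = 2
a_5 = 7
b_5 = 6.5
c_5 = 7
t_5 = 3.5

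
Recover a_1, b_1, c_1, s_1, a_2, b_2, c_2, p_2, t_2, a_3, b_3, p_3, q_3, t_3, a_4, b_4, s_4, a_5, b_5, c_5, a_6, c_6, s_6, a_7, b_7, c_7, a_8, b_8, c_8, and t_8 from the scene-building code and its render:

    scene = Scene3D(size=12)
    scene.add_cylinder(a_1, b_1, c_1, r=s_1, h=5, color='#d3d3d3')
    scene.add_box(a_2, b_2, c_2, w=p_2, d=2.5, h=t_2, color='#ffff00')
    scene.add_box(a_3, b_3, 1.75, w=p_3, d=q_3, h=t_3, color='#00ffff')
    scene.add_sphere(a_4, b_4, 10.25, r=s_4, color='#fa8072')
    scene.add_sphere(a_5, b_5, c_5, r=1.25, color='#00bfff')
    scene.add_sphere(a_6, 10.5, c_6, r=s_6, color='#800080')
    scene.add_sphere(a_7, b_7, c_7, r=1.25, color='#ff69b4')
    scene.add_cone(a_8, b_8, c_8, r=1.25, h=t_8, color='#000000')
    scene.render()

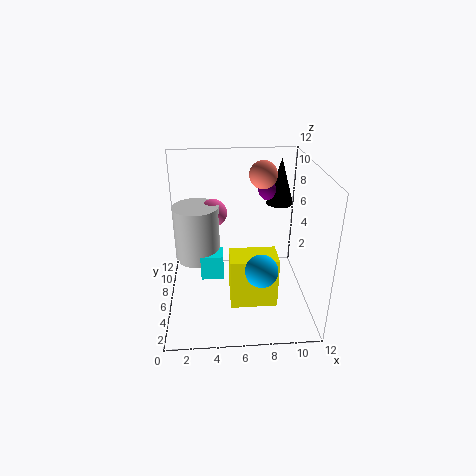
a_1 = 2.5; b_1 = 8.25; c_1 = 3; s_1 = 2; a_2 = 5.25; b_2 = 4; c_2 = 0.25; p_2 = 4; t_2 = 4.5; a_3 = 2.75; b_3 = 6.25; p_3 = 2; q_3 = 1.75; t_3 = 2.25; a_4 = 8.5; b_4 = 9.5; s_4 = 1.25; a_5 = 7.5; b_5 = 2.5; c_5 = 5; a_6 = 9.25; c_6 = 8.5; s_6 = 1; a_7 = 4; b_7 = 9; c_7 = 7; a_8 = 10.25; b_8 = 10.25; c_8 = 7.25; t_8 = 4.25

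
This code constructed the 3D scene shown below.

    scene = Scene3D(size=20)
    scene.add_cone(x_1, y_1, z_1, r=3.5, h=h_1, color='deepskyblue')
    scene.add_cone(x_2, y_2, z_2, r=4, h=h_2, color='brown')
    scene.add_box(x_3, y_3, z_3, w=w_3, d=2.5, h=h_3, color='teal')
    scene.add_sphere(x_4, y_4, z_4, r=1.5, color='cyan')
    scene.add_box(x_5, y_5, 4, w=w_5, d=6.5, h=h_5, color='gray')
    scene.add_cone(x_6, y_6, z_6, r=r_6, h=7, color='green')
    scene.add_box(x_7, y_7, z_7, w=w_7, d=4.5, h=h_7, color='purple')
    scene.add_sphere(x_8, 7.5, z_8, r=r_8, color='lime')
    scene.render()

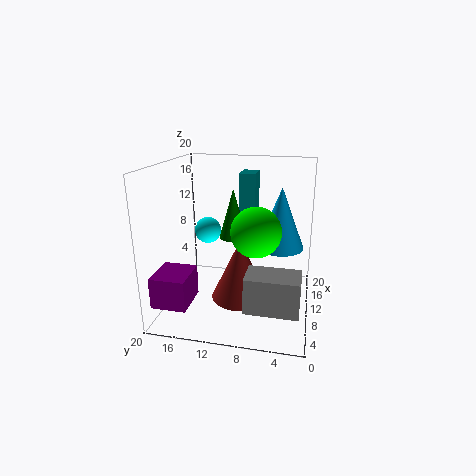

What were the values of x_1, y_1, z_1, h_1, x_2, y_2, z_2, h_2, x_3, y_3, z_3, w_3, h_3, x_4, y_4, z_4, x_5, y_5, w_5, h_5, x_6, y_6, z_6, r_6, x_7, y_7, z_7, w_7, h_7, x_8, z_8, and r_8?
x_1 = 14; y_1 = 4.5; z_1 = 7.5; h_1 = 9; x_2 = 9; y_2 = 9.5; z_2 = 1.5; h_2 = 8.5; x_3 = 15; y_3 = 8.5; z_3 = 9.5; w_3 = 4; h_3 = 8.5; x_4 = 3; y_4 = 12; z_4 = 13.5; x_5 = 1; y_5 = 1; w_5 = 4; h_5 = 4.5; x_6 = 11.5; y_6 = 11; z_6 = 9.5; r_6 = 2; x_7 = 0.5; y_7 = 14.5; z_7 = 3.5; w_7 = 5; h_7 = 4; x_8 = 10; z_8 = 11; r_8 = 3.5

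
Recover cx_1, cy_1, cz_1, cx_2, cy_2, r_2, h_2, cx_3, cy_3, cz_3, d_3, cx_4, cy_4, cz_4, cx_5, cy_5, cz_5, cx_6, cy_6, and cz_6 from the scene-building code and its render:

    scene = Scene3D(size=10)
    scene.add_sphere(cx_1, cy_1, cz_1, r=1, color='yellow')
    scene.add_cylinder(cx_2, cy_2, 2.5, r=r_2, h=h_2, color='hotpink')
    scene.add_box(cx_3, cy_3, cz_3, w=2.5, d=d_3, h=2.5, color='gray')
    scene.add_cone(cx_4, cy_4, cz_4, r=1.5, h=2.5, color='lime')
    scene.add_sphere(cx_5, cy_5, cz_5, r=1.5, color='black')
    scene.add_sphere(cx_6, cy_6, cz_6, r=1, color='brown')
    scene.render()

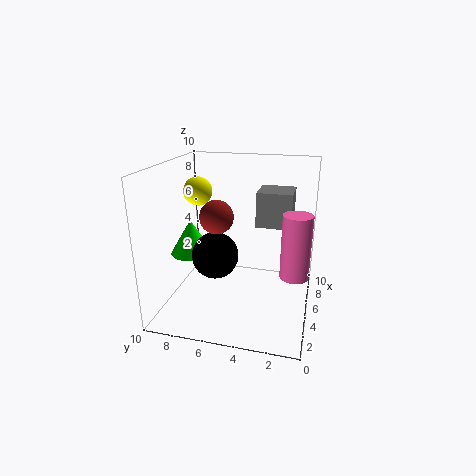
cx_1 = 5.5
cy_1 = 8
cz_1 = 8
cx_2 = 5
cy_2 = 1
r_2 = 1
h_2 = 4.5
cx_3 = 6
cy_3 = 1.5
cz_3 = 5.5
d_3 = 2.5
cx_4 = 5
cy_4 = 8.5
cz_4 = 3.5
cx_5 = 3
cy_5 = 6
cz_5 = 4.5
cx_6 = 2
cy_6 = 5.5
cz_6 = 7.5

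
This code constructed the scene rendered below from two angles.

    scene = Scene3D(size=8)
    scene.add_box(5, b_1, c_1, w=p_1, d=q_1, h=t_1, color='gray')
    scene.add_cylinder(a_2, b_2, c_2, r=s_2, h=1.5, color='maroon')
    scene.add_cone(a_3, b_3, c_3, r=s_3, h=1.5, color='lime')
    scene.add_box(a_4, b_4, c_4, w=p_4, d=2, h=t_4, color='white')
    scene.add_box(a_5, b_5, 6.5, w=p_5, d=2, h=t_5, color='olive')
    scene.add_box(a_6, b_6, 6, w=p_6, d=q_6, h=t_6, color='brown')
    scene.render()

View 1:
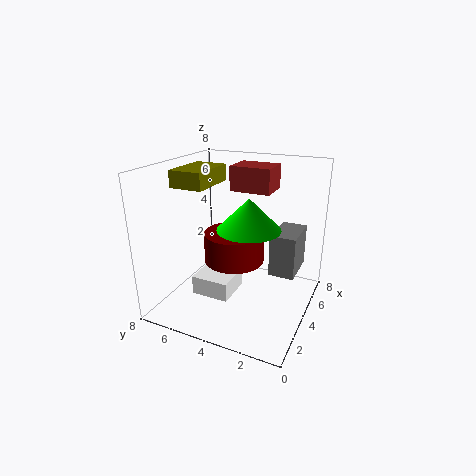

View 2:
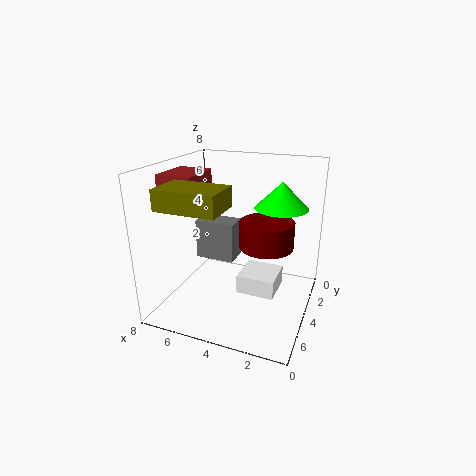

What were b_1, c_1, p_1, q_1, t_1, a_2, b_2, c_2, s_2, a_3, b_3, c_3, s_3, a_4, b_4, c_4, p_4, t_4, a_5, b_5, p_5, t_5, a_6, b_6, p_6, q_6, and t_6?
b_1 = 1, c_1 = 1.5, p_1 = 2.5, q_1 = 1.5, t_1 = 2.5, a_2 = 2.5, b_2 = 3.5, c_2 = 3.5, s_2 = 1.5, a_3 = 2, b_3 = 2.5, c_3 = 5.5, s_3 = 1.5, a_4 = 1.5, b_4 = 3.5, c_4 = 1.5, p_4 = 2, t_4 = 1, a_5 = 3.5, b_5 = 6, p_5 = 3, t_5 = 1, a_6 = 6, b_6 = 3, p_6 = 2, q_6 = 2.5, t_6 = 1.5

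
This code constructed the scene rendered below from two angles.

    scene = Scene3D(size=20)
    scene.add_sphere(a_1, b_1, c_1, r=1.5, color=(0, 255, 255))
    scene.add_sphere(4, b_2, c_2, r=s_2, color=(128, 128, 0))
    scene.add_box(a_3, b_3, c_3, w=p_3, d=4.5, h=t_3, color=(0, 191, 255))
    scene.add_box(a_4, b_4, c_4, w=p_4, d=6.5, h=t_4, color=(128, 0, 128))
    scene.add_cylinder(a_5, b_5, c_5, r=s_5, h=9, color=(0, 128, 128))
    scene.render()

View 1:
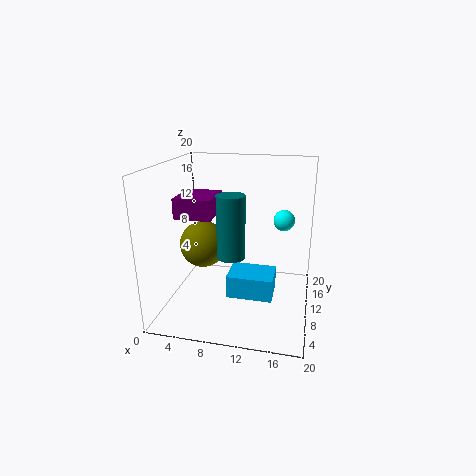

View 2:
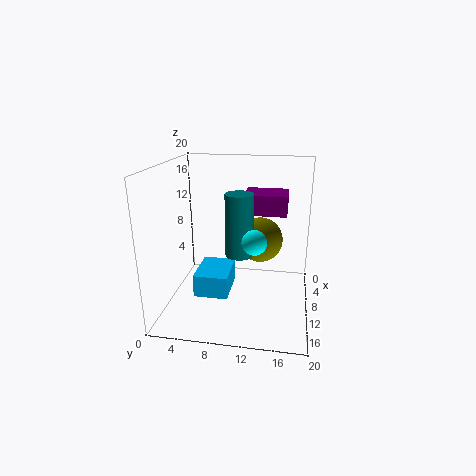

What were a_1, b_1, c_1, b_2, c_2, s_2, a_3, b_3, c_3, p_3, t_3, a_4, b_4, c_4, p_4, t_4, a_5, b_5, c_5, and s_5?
a_1 = 16, b_1 = 13, c_1 = 12, b_2 = 12.5, c_2 = 7.5, s_2 = 3.5, a_3 = 9.5, b_3 = 5, c_3 = 3.5, p_3 = 6, t_3 = 3, a_4 = 0.5, b_4 = 10, c_4 = 12, p_4 = 5.5, t_4 = 3, a_5 = 9, b_5 = 10, c_5 = 7, s_5 = 2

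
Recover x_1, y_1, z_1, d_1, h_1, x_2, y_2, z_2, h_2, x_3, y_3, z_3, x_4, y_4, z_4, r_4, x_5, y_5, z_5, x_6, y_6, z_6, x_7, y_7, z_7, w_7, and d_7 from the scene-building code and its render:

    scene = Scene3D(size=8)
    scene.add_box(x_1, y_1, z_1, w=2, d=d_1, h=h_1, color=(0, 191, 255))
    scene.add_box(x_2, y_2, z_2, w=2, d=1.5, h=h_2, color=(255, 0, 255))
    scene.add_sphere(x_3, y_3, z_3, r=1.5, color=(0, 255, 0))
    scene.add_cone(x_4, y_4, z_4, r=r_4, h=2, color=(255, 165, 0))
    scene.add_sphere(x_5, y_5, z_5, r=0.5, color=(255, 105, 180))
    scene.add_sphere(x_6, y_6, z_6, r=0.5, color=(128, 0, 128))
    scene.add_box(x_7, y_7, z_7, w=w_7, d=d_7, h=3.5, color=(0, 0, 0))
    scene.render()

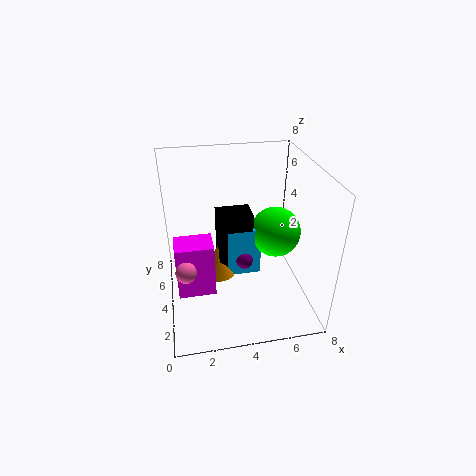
x_1 = 3.5; y_1 = 4.5; z_1 = 1; d_1 = 1; h_1 = 3; x_2 = 0.5; y_2 = 2.5; z_2 = 1.5; h_2 = 3; x_3 = 6.5; y_3 = 5; z_3 = 3.5; x_4 = 3; y_4 = 5; z_4 = 1; r_4 = 1; x_5 = 1; y_5 = 1.5; z_5 = 4; x_6 = 4.5; y_6 = 4.5; z_6 = 2; x_7 = 3; y_7 = 4.5; z_7 = 1.5; w_7 = 2; d_7 = 1.5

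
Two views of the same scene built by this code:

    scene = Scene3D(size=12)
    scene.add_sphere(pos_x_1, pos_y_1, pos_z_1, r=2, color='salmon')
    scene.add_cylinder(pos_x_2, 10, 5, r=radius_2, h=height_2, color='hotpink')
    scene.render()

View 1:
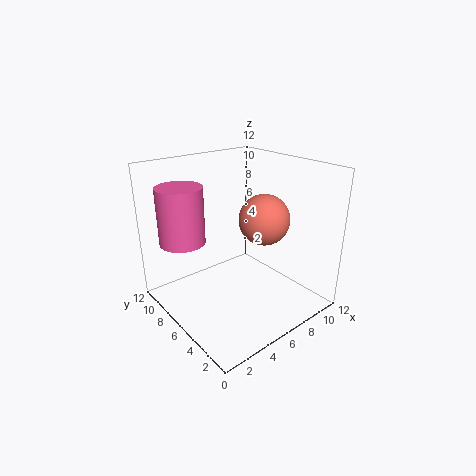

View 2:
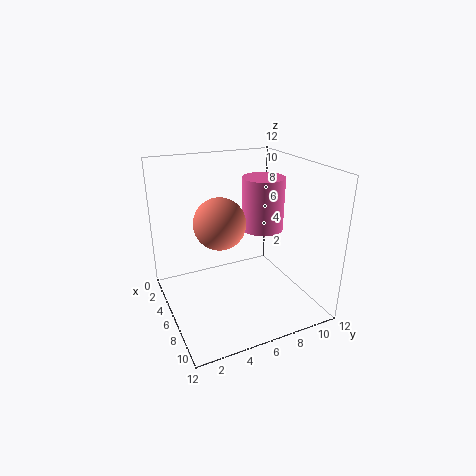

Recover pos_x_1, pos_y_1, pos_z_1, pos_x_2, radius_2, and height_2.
pos_x_1 = 7, pos_y_1 = 4, pos_z_1 = 8, pos_x_2 = 3, radius_2 = 2, height_2 = 5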